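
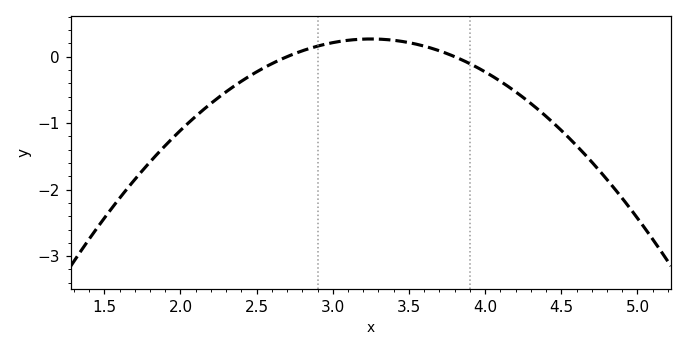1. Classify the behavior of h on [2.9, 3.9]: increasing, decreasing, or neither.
neither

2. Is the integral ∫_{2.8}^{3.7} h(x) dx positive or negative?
positive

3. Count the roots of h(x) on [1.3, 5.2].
2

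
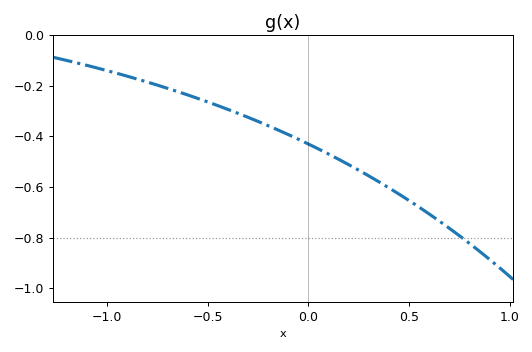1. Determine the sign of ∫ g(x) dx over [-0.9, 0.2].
negative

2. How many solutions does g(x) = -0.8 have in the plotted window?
1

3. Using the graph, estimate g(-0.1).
-0.393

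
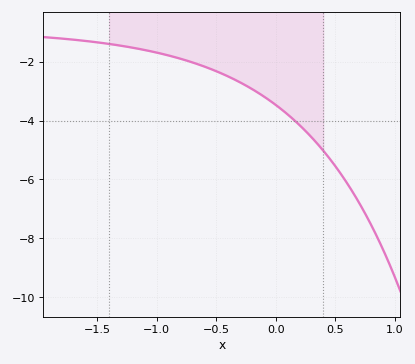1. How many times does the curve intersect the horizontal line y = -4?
1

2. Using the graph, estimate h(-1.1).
-1.61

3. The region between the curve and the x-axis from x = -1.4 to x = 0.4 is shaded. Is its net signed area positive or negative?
negative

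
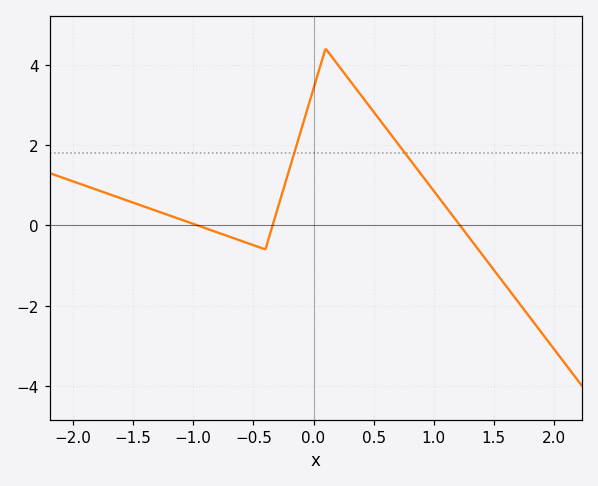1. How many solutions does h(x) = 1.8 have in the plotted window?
2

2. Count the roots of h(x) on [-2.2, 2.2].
3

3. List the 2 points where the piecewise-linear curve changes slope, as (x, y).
(-0.4, -0.6); (0.1, 4.4)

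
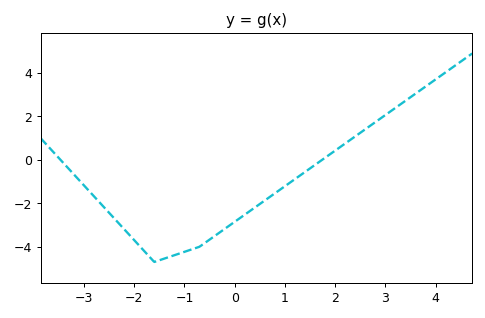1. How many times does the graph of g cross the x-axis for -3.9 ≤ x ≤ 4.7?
2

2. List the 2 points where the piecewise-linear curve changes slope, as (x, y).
(-1.6, -4.7); (-0.7, -4)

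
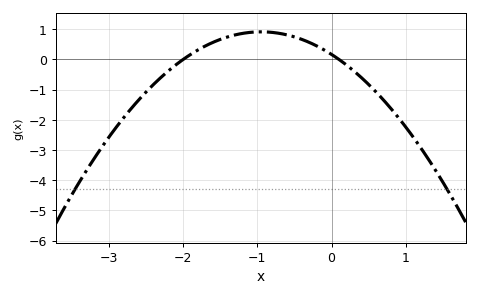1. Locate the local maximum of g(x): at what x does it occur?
-0.95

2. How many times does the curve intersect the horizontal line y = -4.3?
2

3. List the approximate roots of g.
-2, 0.1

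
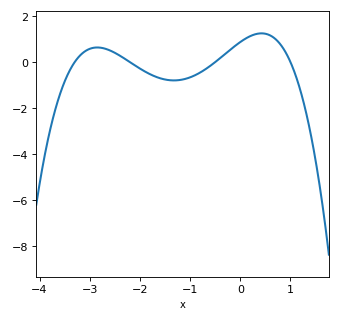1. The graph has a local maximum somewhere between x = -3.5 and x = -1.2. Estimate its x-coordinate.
-2.8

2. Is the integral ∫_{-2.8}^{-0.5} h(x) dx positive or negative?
negative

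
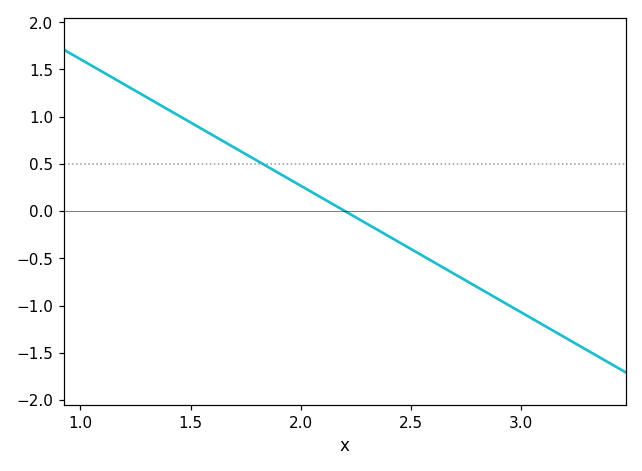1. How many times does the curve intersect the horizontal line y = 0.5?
1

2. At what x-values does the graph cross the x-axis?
2.2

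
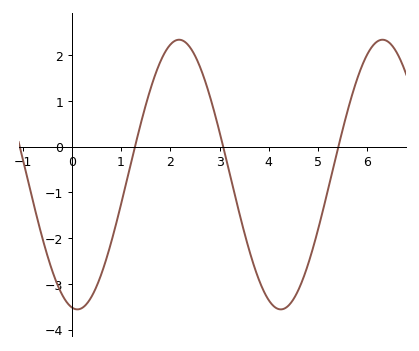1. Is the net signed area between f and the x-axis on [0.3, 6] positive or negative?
negative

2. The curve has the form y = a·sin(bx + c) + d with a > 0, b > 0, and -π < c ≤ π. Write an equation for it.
y = 2.95sin(1.52x - 1.74) - 0.61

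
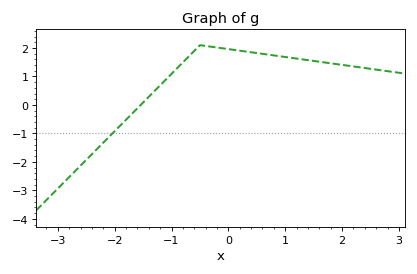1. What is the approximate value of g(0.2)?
1.9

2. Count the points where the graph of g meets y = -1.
1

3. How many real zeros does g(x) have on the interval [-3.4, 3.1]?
1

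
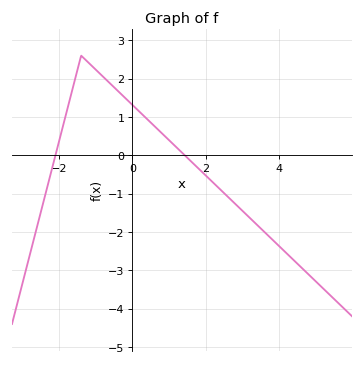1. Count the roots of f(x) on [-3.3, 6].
2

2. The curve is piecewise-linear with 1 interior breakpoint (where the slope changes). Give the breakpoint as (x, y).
(-1.4, 2.6)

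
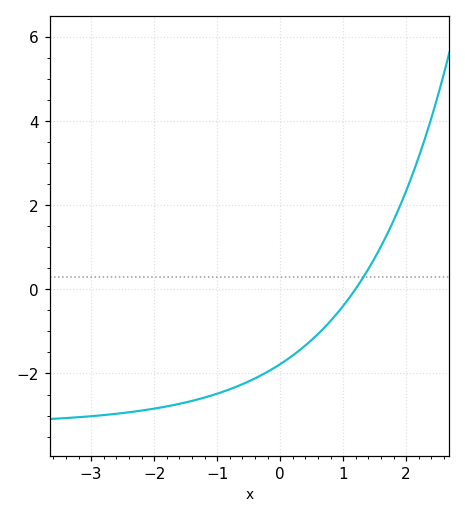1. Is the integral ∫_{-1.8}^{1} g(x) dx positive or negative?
negative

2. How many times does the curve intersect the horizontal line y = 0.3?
1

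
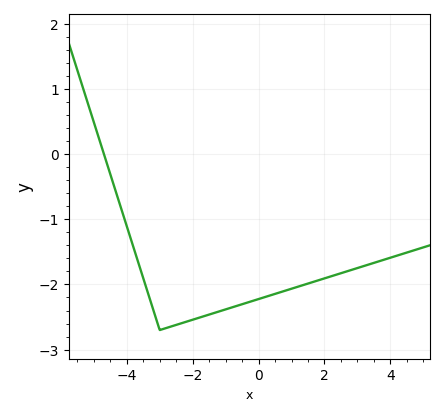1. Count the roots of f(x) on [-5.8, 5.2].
1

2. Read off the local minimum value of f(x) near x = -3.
-2.7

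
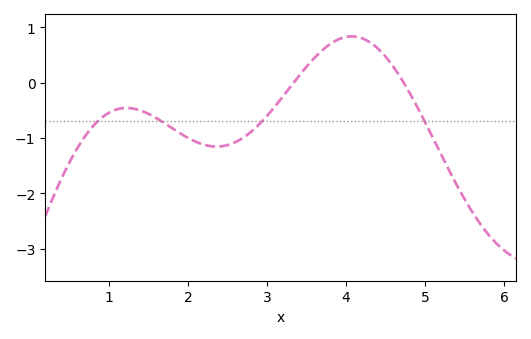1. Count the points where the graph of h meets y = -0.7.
4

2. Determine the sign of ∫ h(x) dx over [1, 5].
negative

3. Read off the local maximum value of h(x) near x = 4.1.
0.835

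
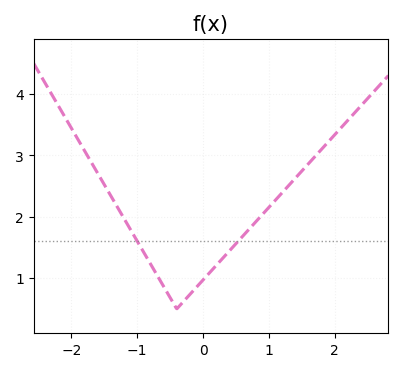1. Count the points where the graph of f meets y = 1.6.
2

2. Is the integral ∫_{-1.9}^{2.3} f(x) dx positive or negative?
positive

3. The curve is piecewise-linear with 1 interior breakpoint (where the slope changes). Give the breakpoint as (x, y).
(-0.4, 0.5)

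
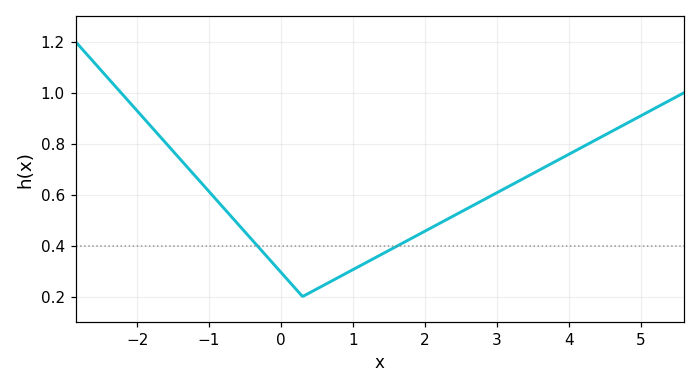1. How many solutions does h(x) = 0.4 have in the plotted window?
2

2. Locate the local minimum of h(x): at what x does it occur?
0.4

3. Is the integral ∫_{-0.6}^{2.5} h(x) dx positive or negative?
positive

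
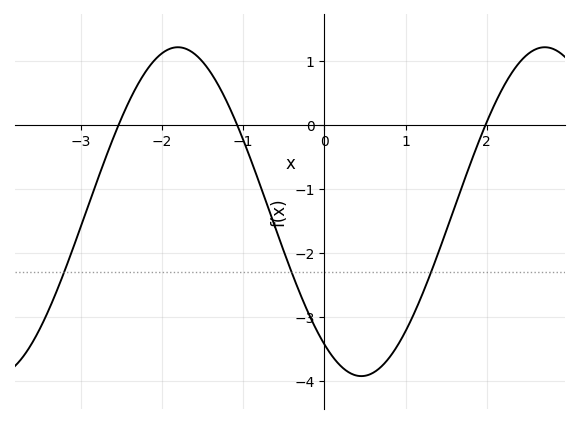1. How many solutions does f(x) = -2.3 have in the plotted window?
3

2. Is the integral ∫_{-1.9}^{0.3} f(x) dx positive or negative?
negative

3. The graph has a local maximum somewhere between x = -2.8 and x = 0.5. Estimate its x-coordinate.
-1.81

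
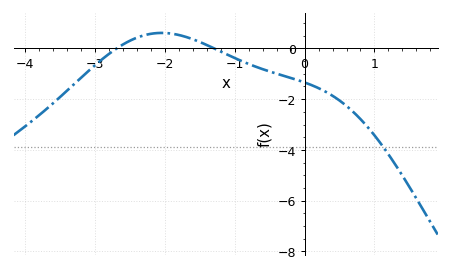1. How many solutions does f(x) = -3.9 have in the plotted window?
1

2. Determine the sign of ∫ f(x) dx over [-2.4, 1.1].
negative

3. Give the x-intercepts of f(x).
-2.7, -1.3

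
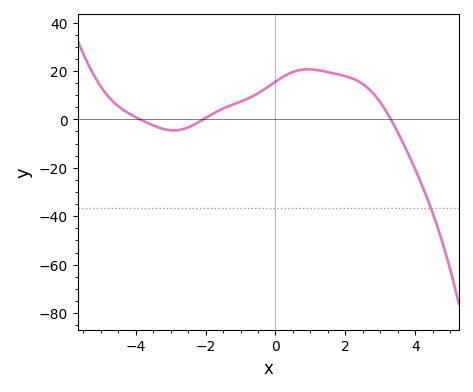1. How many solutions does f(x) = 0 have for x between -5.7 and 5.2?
3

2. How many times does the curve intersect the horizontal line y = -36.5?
1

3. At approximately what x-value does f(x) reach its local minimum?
-2.91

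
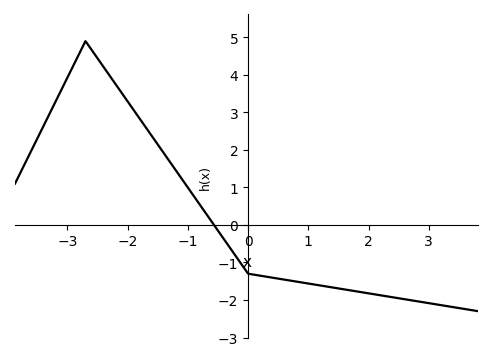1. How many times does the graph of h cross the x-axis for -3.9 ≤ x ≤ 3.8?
1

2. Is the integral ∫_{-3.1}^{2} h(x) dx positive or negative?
positive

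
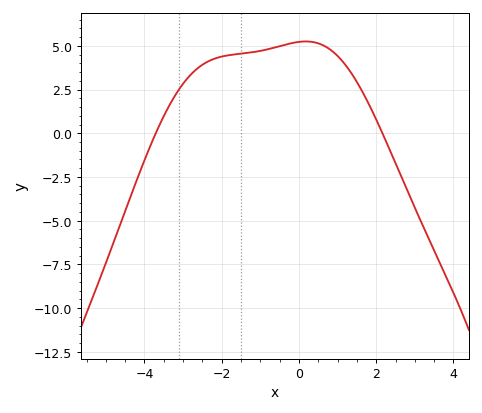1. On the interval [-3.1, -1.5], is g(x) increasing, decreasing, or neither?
increasing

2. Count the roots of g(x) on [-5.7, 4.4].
2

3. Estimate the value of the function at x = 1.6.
2.55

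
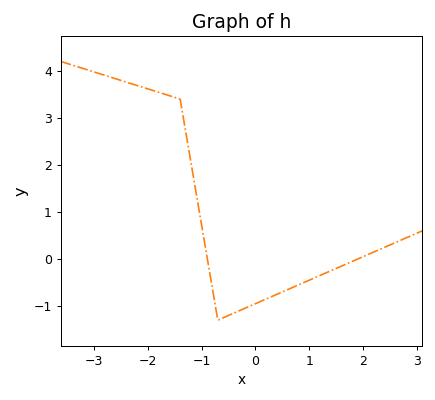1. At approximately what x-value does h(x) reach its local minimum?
-0.699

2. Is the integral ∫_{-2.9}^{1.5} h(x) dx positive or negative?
positive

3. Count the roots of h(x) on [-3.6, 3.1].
2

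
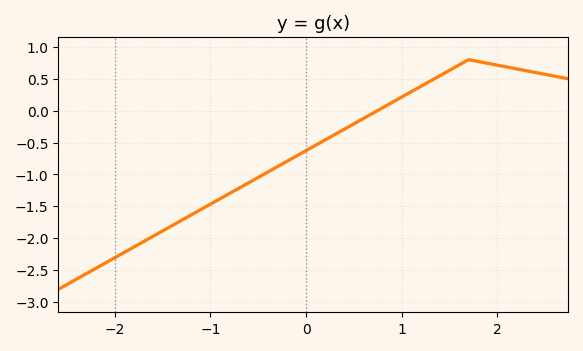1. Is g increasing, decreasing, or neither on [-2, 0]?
increasing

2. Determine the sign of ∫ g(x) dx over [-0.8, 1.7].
negative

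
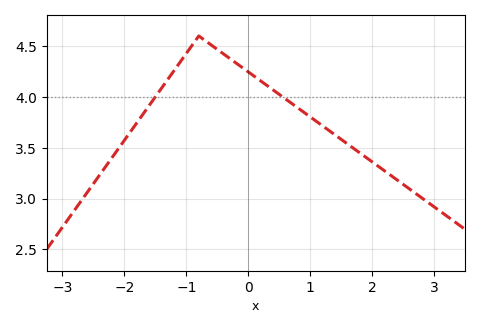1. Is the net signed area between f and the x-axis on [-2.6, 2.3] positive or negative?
positive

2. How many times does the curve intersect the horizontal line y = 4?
2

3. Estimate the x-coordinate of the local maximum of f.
-0.8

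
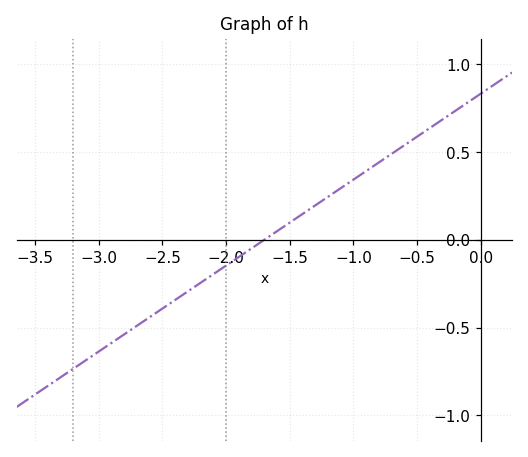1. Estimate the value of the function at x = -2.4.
-0.343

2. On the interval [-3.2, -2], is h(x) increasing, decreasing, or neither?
increasing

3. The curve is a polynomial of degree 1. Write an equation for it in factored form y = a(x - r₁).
y = 0.49(x + 1.7)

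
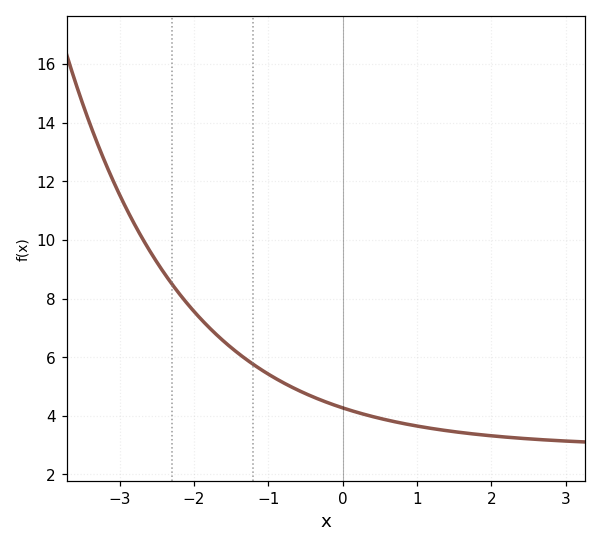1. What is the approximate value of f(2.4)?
3.23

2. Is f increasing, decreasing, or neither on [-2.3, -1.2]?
decreasing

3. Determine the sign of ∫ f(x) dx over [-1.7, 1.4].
positive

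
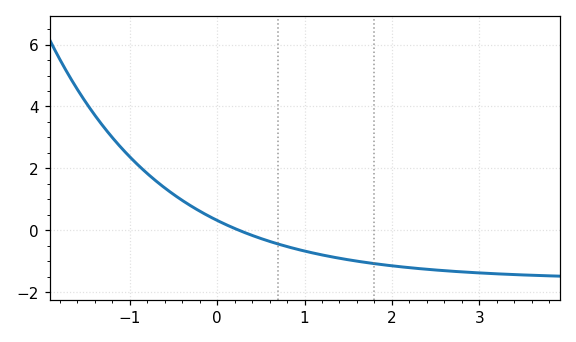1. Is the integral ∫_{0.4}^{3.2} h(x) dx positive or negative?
negative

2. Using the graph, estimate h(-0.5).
1.2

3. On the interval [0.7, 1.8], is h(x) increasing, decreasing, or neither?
decreasing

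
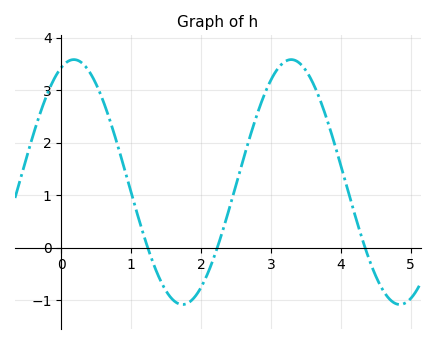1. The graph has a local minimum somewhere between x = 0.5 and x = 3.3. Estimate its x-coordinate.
1.7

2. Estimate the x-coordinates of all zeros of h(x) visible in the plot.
1.2, 2.2, 4.3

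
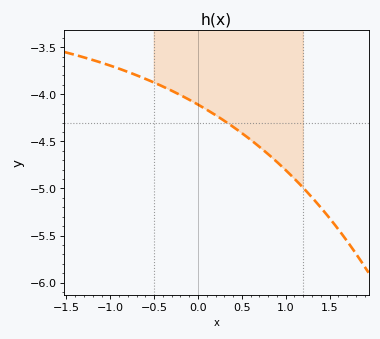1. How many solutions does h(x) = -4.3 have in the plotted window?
1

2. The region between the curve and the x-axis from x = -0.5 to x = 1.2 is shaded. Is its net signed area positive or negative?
negative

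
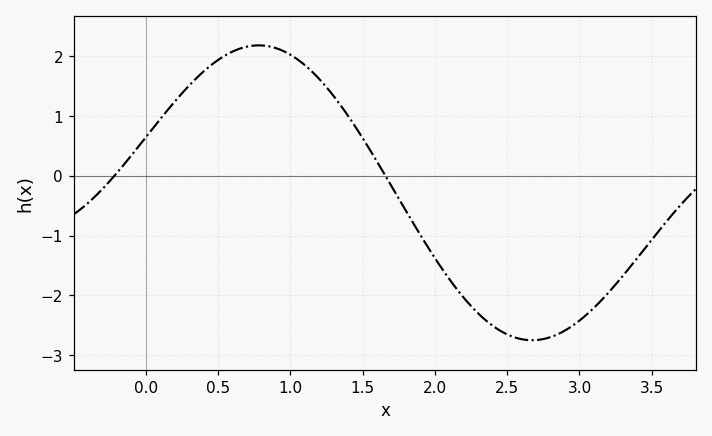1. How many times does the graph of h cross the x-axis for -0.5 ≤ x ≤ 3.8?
2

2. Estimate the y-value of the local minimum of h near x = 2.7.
-2.8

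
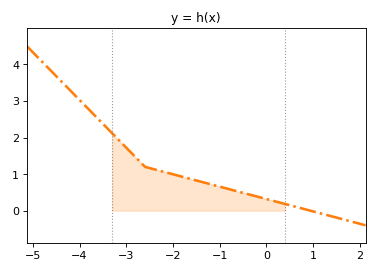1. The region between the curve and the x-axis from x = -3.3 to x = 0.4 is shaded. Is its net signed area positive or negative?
positive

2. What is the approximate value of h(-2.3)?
1.1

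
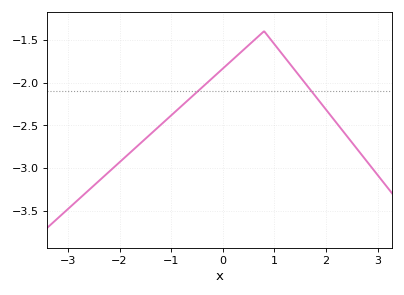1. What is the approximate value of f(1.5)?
-1.95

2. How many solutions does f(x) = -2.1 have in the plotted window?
2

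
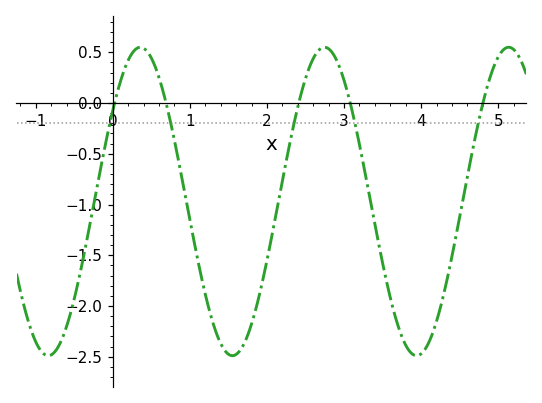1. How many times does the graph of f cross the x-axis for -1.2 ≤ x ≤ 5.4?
5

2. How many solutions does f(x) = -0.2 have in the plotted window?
5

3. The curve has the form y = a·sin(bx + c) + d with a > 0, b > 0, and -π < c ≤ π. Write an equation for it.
y = 1.52sin(2.6x + 0.63) - 0.97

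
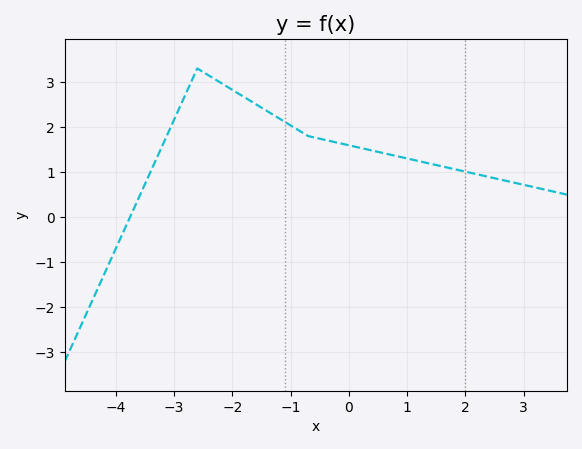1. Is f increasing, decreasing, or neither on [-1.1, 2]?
decreasing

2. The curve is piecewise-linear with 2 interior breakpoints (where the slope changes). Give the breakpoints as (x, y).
(-2.6, 3.3); (-0.7, 1.8)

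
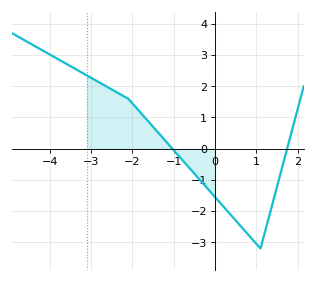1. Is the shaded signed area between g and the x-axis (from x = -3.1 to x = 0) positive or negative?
positive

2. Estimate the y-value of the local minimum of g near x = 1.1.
-3.2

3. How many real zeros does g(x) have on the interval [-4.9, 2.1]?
2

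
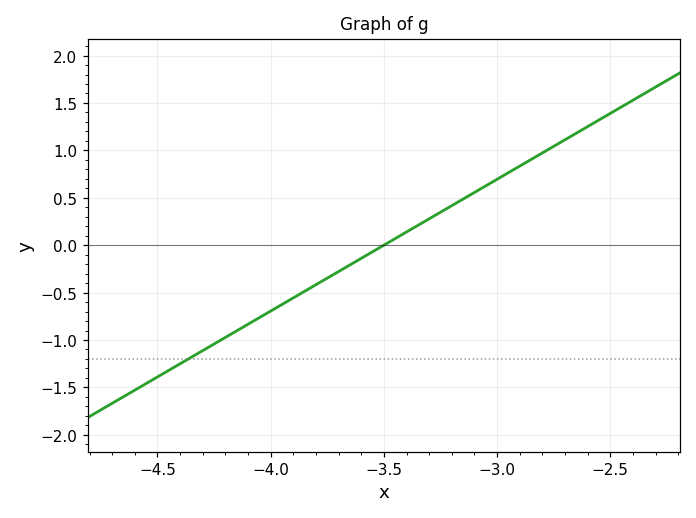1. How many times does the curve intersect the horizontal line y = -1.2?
1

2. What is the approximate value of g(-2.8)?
0.95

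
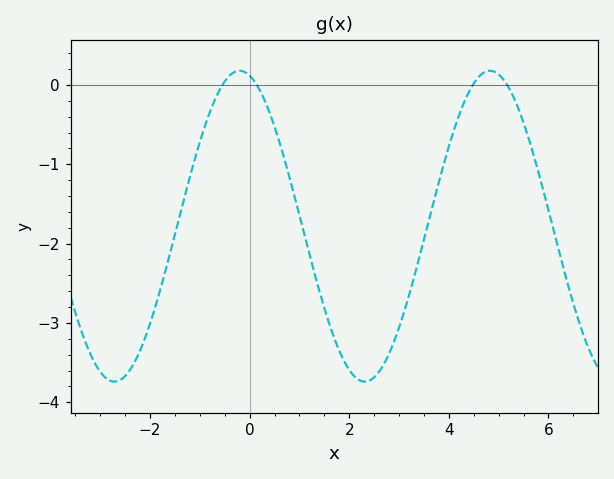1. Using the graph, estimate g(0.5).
-0.5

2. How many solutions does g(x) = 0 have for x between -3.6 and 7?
4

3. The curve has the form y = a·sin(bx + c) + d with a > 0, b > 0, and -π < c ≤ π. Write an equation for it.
y = 1.96sin(1.2x + 1.8) - 1.78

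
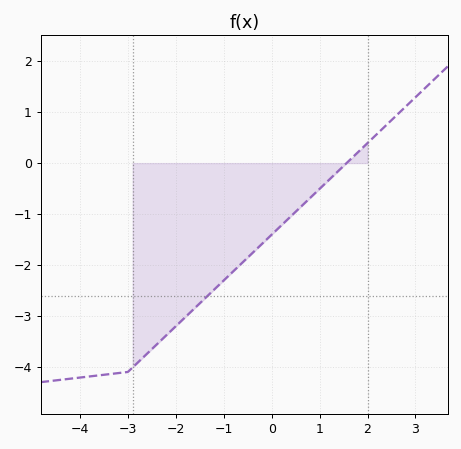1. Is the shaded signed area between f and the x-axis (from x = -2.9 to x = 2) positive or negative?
negative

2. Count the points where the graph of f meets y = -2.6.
1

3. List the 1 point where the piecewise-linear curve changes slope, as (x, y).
(-3, -4.1)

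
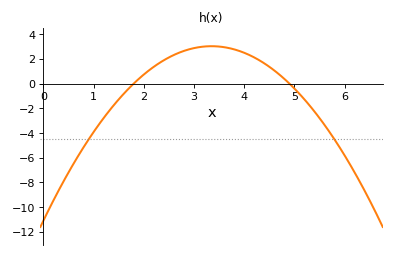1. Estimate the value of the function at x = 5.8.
-4.54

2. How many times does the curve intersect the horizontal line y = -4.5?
2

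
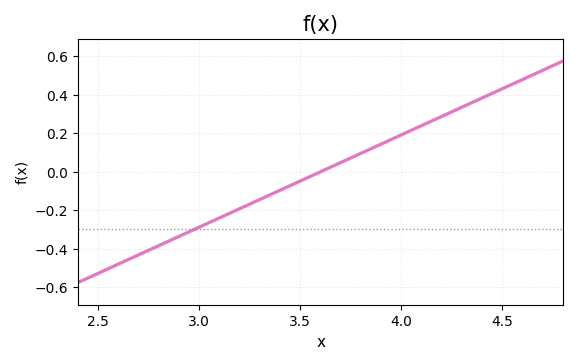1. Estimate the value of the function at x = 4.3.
0.336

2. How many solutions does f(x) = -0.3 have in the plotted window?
1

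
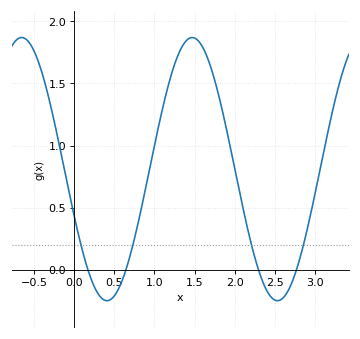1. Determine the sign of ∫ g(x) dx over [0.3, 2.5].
positive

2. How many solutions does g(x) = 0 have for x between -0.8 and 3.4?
4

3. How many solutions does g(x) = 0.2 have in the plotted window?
4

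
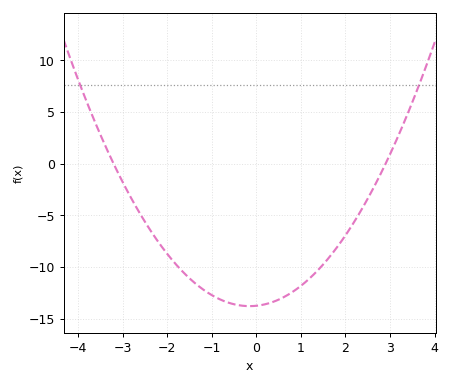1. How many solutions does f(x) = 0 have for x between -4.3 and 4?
2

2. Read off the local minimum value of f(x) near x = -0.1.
-13.8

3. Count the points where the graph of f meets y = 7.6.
2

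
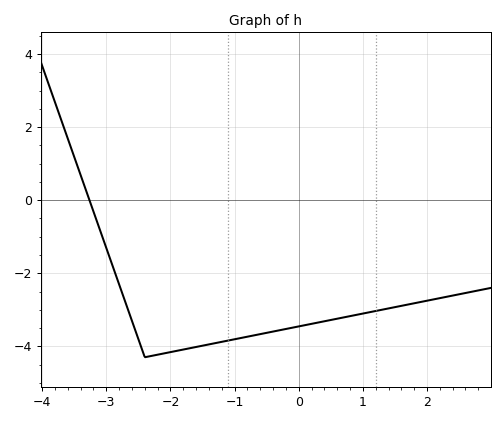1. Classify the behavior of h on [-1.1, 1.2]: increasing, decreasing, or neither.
increasing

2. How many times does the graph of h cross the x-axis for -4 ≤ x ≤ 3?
1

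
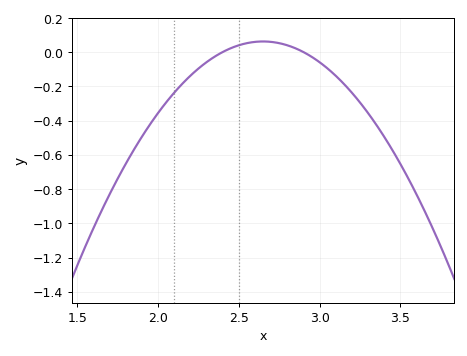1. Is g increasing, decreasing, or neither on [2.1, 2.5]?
increasing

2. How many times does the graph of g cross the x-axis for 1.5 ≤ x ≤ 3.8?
2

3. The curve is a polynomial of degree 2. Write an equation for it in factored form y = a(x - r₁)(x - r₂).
y = -0.99(x - 2.4)(x - 2.9)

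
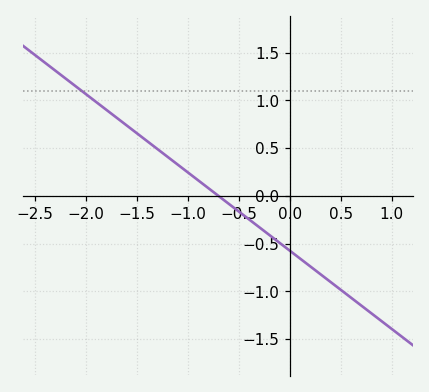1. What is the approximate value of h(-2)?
1.05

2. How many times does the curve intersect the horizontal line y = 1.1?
1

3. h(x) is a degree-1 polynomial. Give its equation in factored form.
y = -0.82(x + 0.7)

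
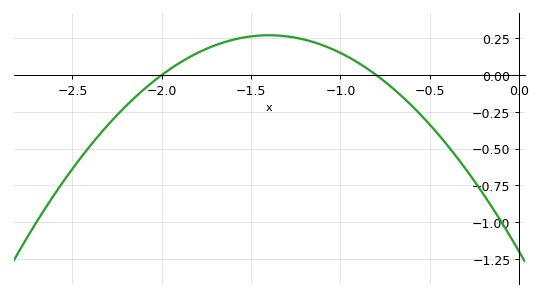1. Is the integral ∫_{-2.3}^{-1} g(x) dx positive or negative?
positive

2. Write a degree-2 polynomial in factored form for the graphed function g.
y = -0.75(x + 2)(x + 0.8)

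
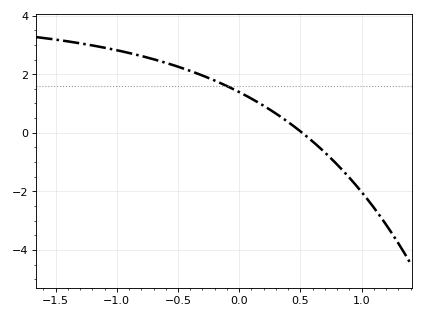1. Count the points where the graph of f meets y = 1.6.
1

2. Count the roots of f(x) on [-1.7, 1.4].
1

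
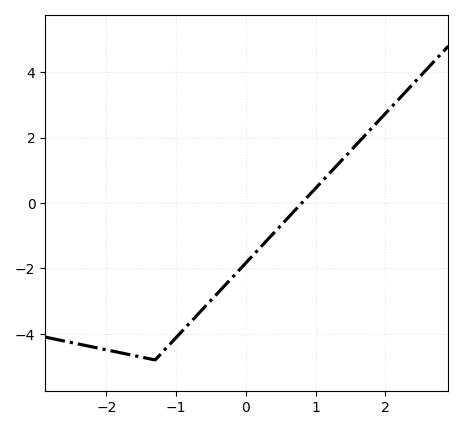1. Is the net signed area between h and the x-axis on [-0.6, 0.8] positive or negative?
negative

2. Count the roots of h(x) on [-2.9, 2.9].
1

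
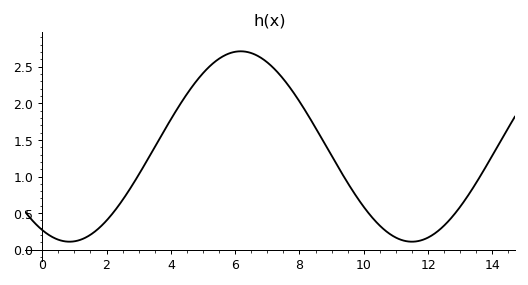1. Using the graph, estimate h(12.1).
0.191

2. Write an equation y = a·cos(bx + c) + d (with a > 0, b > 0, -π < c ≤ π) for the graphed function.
y = 1.3cos(0.59x + 2.64) + 1.41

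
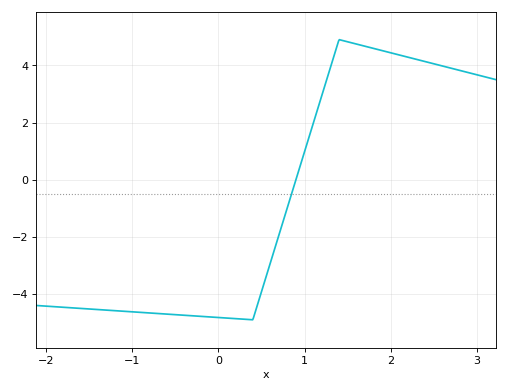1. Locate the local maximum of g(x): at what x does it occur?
1.4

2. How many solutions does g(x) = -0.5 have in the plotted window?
1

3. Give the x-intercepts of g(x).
0.9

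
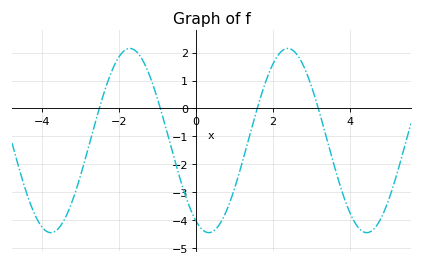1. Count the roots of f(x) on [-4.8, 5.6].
4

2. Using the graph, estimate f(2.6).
1.98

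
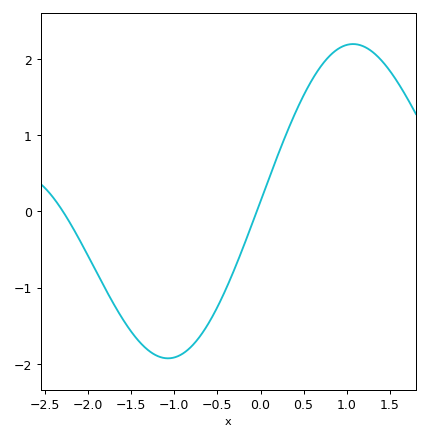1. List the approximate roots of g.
-2.3, 0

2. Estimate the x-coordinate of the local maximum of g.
1.1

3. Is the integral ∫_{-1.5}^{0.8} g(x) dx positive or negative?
negative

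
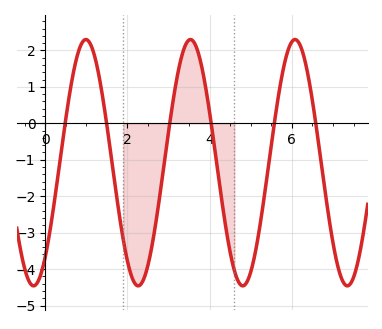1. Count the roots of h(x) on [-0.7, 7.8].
6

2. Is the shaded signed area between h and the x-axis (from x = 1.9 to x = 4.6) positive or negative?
negative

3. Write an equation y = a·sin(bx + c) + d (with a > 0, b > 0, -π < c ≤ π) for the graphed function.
y = 3.38sin(2.5x - 0.87) - 1.08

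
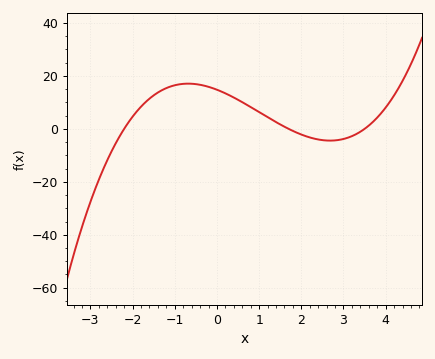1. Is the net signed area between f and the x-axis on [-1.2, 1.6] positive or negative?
positive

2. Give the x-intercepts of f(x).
-2.2, 1.7, 3.5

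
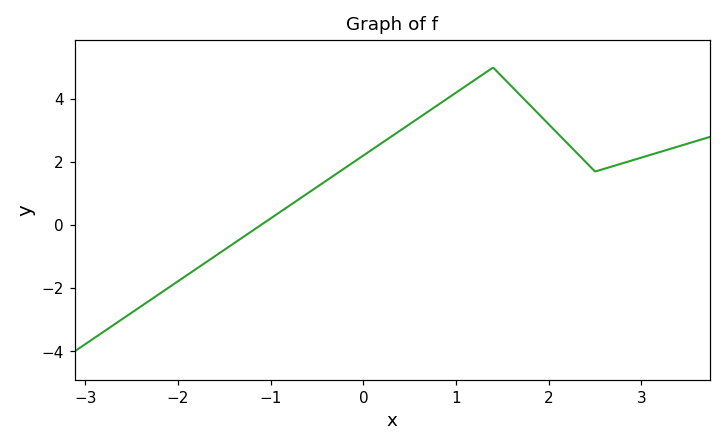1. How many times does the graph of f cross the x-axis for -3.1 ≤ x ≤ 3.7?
1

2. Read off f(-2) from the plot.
-1.8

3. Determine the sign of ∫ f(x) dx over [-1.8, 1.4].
positive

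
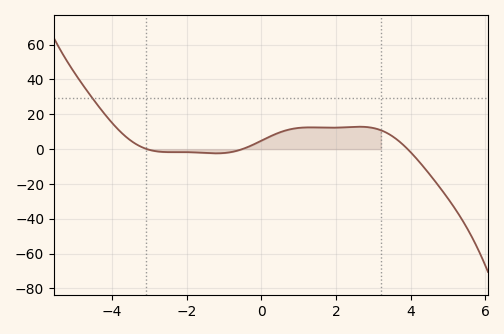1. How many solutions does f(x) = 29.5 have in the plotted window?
1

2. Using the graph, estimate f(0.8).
11.5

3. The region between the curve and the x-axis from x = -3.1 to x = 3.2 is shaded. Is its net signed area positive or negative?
positive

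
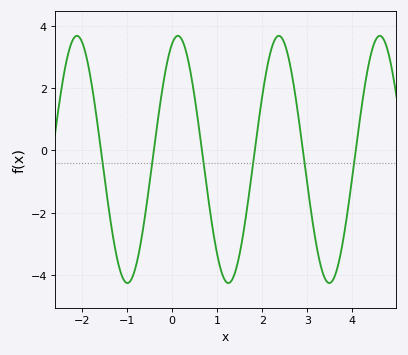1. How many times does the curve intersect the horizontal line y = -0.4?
6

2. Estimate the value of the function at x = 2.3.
3.6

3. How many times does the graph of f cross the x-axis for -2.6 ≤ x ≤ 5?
6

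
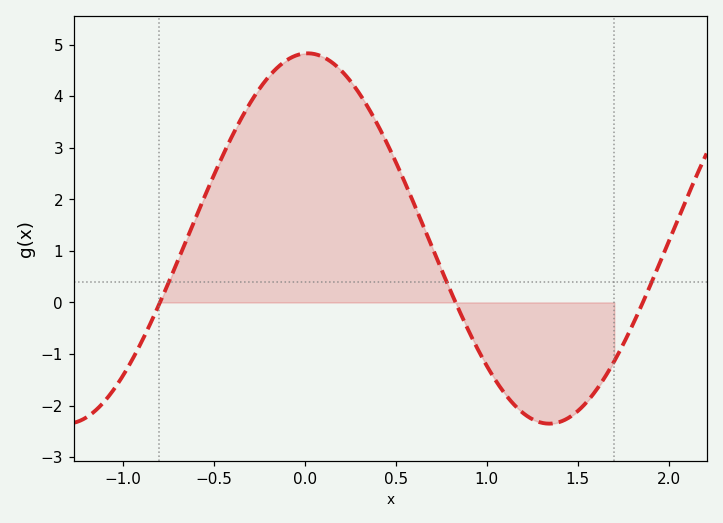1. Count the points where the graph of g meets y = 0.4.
3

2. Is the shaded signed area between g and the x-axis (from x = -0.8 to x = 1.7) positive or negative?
positive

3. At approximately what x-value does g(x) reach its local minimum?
1.35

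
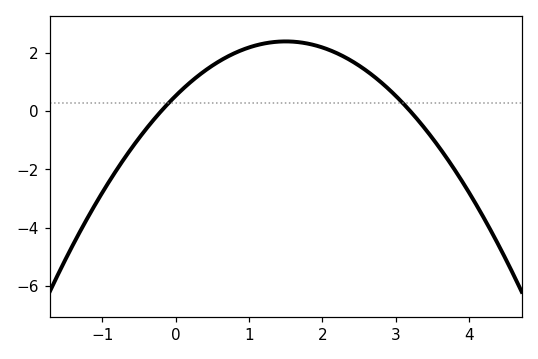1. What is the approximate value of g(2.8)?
0.996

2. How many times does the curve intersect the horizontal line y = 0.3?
2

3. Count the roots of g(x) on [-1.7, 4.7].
2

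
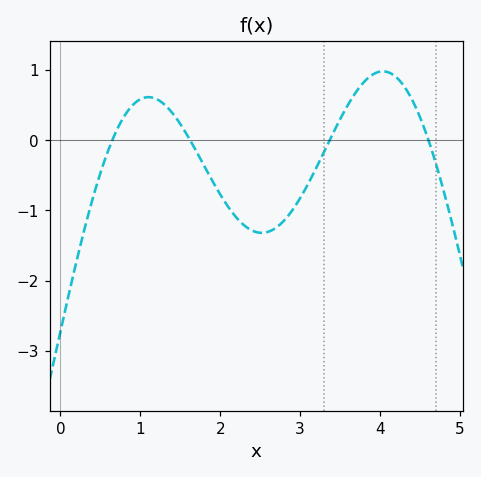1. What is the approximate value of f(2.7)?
-1.2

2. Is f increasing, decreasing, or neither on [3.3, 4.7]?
neither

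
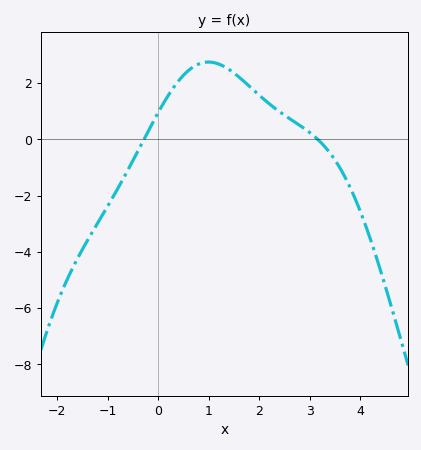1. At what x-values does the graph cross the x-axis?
-0.283, 3.16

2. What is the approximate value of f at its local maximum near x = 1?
2.74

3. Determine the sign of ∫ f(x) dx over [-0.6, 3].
positive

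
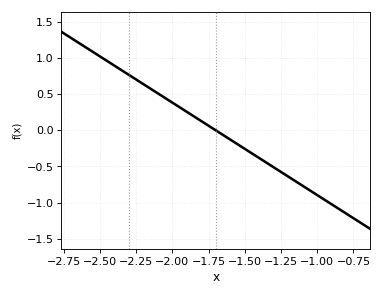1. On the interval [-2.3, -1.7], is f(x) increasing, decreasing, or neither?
decreasing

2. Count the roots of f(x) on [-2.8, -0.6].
1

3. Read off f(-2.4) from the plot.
0.9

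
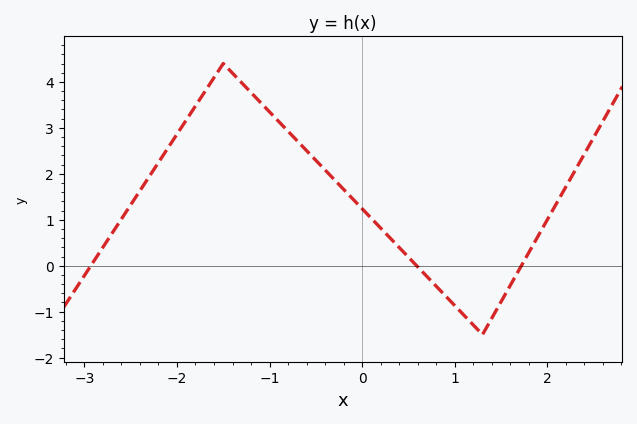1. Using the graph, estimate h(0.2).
0.8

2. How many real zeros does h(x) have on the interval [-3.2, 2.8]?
3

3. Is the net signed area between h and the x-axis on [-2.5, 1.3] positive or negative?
positive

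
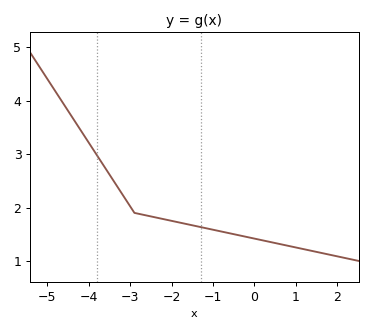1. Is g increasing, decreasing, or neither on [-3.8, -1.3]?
decreasing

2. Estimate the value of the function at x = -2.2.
1.8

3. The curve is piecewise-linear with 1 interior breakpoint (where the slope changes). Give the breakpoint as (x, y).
(-2.9, 1.9)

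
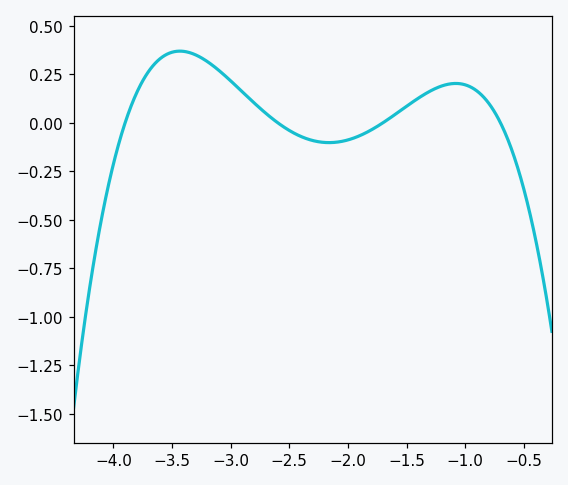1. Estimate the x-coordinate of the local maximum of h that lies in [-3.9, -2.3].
-3.4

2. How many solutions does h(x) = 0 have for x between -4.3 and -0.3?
4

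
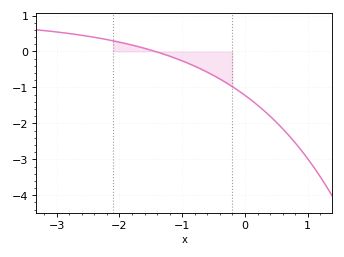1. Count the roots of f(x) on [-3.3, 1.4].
1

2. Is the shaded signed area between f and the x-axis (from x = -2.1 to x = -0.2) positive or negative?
negative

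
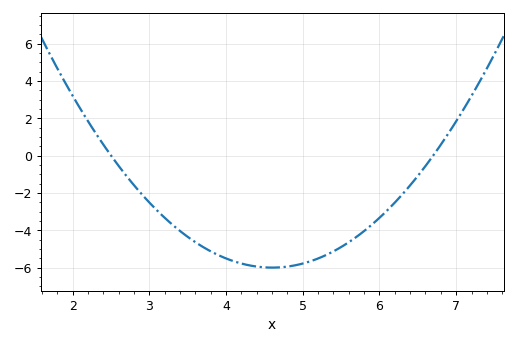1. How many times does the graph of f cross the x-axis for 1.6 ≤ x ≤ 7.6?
2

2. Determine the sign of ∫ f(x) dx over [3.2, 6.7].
negative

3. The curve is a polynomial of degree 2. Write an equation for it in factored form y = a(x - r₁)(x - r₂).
y = 1.36(x - 2.5)(x - 6.7)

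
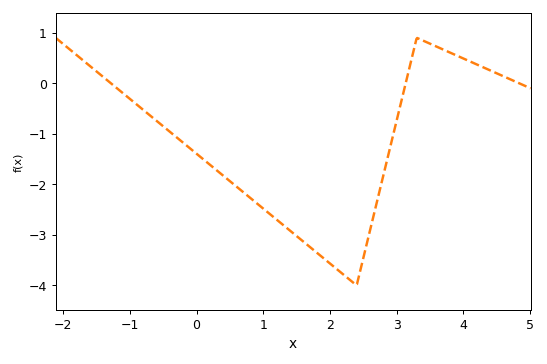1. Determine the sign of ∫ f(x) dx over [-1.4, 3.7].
negative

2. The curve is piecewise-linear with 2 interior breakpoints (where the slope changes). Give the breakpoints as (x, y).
(2.4, -4); (3.3, 0.9)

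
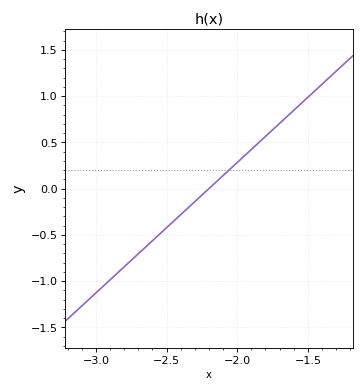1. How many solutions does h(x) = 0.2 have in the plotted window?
1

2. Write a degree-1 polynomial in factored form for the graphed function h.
y = 1.41(x + 2.2)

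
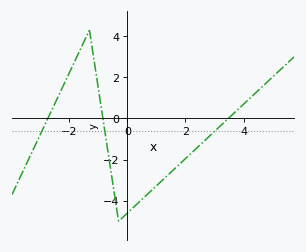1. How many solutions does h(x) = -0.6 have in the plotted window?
3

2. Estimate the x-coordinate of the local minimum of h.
-0.2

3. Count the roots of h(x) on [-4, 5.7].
3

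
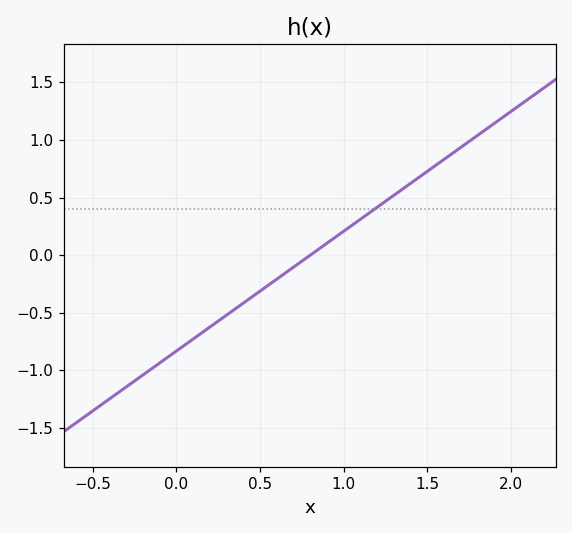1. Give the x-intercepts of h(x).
0.8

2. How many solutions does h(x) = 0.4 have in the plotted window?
1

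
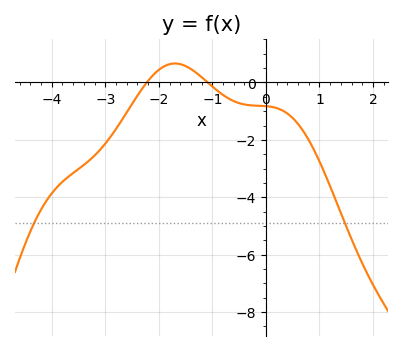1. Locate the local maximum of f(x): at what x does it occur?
-1.7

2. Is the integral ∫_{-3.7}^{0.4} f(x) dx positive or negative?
negative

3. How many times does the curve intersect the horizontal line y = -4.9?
2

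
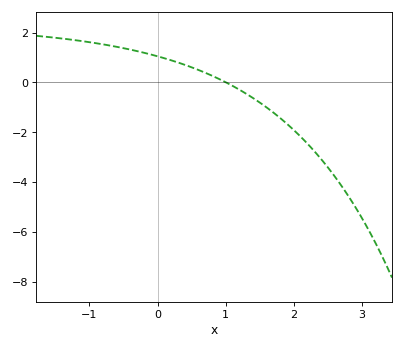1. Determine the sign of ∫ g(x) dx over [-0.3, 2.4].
negative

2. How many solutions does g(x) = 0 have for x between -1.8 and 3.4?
1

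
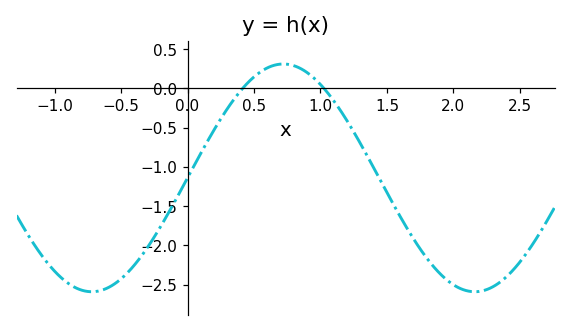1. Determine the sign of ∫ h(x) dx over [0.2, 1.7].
negative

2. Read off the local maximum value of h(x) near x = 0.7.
0.31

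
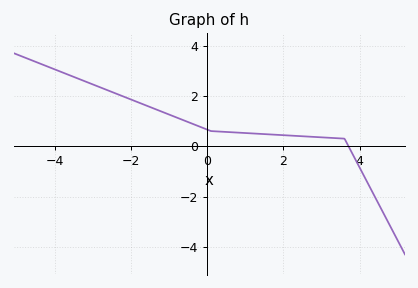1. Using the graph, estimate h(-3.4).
2.7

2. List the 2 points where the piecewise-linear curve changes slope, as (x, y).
(0.1, 0.6); (3.6, 0.3)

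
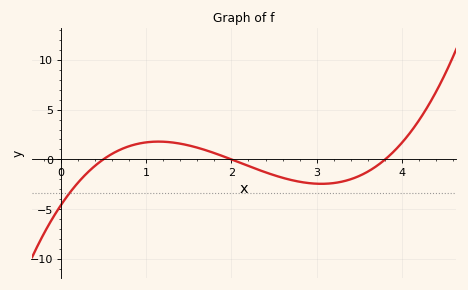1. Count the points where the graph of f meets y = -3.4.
1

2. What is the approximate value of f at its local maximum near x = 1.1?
1.79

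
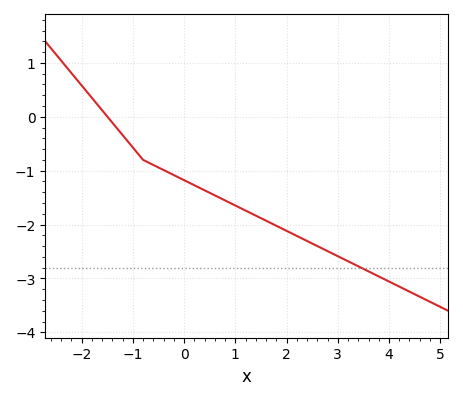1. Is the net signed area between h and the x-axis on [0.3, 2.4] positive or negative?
negative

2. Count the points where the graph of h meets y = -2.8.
1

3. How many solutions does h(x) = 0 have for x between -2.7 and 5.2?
1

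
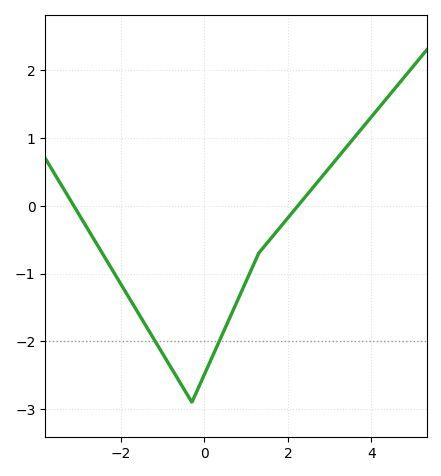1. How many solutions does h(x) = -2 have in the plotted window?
2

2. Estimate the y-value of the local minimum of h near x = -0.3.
-2.9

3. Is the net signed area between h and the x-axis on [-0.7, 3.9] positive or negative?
negative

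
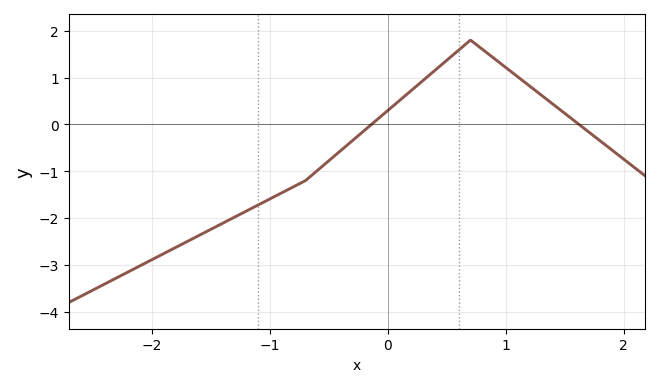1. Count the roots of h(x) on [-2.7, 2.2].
2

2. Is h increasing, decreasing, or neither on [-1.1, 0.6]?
increasing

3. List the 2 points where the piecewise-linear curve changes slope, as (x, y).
(-0.7, -1.2); (0.7, 1.8)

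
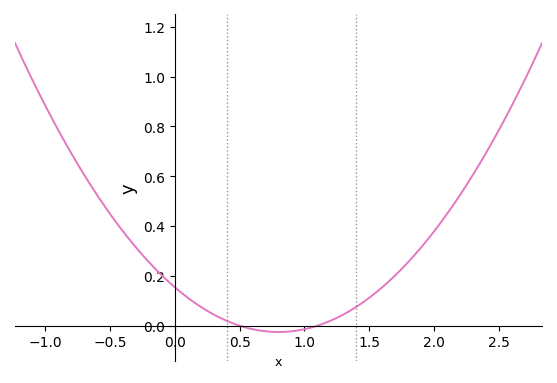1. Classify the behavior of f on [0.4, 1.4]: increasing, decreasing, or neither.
neither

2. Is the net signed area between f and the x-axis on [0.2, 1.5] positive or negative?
positive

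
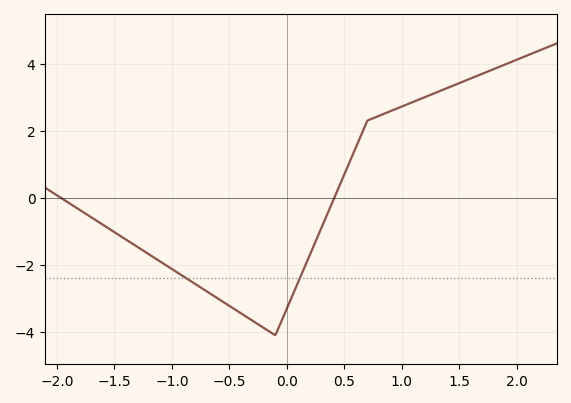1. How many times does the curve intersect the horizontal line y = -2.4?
2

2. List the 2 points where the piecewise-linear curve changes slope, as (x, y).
(-0.1, -4.1); (0.7, 2.3)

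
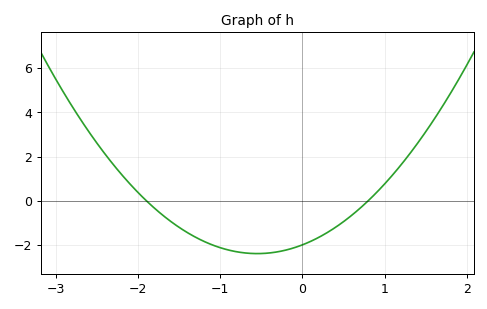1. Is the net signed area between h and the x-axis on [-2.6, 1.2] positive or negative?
negative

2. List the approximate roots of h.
-1.9, 0.8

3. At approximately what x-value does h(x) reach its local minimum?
-0.55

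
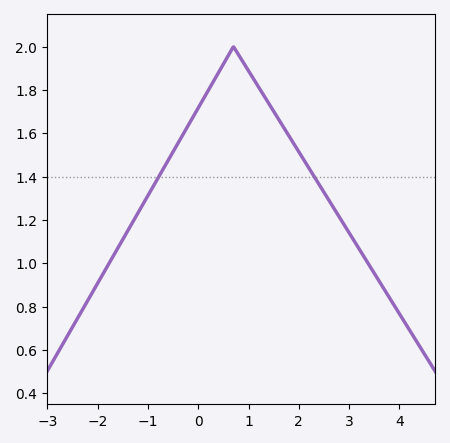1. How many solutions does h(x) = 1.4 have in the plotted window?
2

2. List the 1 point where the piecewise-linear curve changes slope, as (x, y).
(0.7, 2)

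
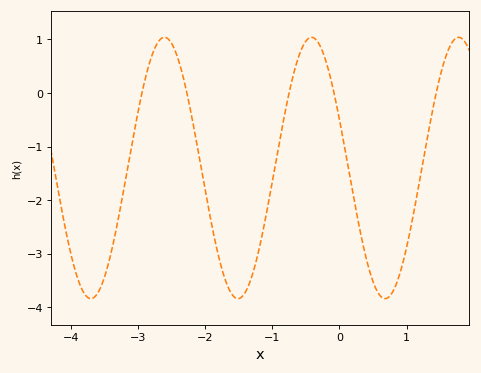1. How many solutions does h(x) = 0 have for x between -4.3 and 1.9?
5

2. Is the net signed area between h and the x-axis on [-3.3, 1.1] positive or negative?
negative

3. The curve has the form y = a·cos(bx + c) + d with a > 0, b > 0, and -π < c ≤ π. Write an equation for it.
y = 2.44cos(2.9x + 1.2) - 1.4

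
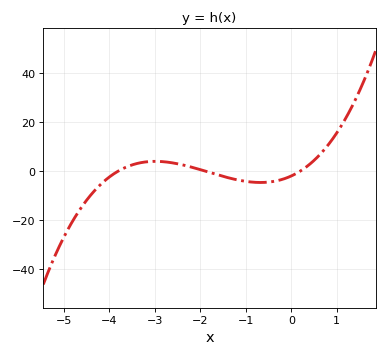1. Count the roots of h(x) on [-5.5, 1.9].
3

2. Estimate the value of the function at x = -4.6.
-14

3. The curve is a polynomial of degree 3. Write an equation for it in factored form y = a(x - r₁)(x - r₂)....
y = 1.4(x + 3.8)(x + 1.9)(x - 0.2)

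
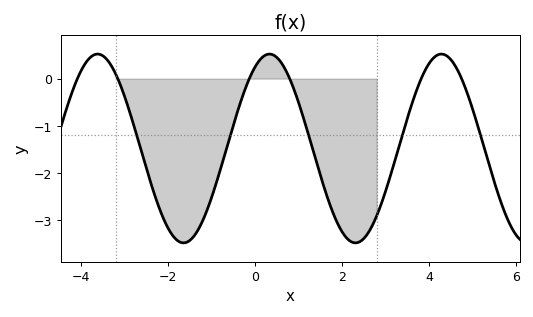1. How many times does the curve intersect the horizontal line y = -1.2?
5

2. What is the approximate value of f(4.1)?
0.4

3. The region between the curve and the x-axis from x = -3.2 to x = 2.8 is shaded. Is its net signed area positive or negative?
negative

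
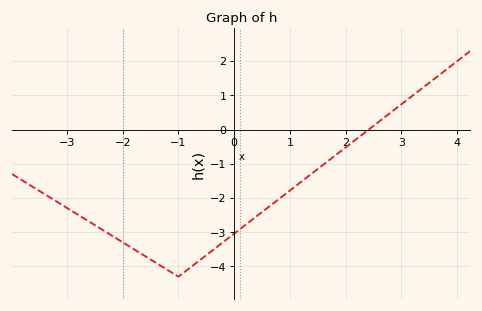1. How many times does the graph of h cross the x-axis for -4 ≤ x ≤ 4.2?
1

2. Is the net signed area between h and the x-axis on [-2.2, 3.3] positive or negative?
negative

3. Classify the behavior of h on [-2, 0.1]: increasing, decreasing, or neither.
neither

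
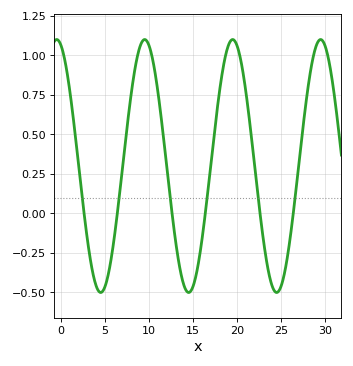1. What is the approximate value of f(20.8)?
0.842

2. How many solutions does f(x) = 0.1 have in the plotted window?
6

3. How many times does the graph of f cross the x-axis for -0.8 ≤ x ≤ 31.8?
6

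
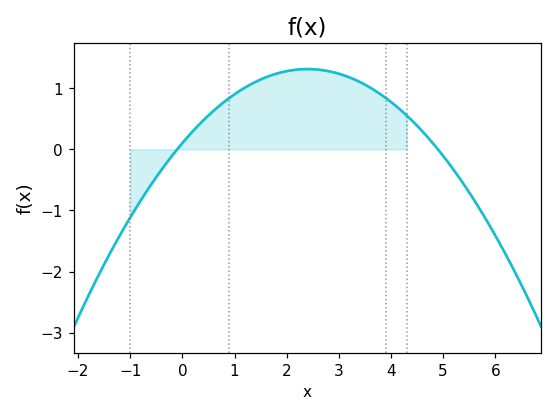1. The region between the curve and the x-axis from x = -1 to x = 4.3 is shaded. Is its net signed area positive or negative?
positive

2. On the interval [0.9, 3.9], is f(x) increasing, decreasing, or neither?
neither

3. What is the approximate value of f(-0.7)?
-0.706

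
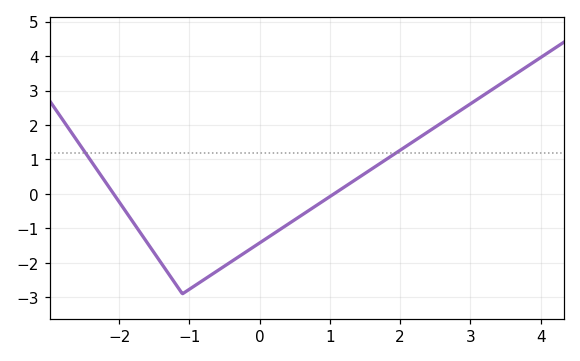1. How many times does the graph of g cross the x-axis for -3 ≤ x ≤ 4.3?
2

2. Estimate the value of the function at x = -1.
-2.8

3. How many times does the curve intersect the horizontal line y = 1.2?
2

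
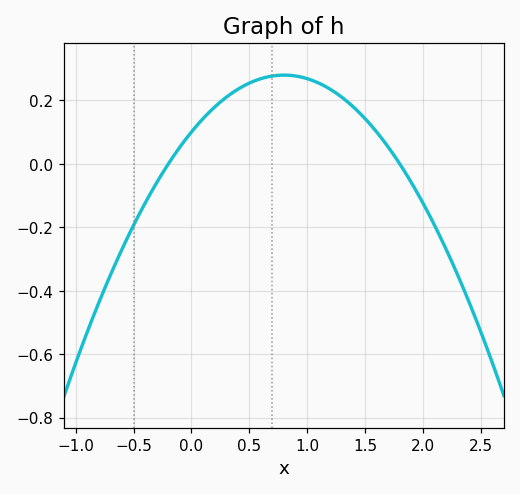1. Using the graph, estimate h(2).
-0.123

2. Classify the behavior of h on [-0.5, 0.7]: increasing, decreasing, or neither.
increasing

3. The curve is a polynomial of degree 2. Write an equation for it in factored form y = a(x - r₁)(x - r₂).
y = -0.28(x + 0.2)(x - 1.8)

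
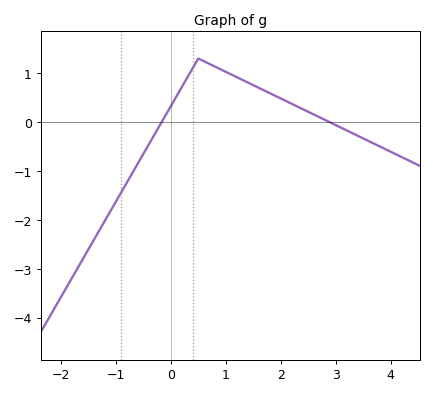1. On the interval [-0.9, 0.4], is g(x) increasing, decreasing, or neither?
increasing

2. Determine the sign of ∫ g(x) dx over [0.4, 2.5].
positive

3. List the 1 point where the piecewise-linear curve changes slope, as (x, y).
(0.5, 1.3)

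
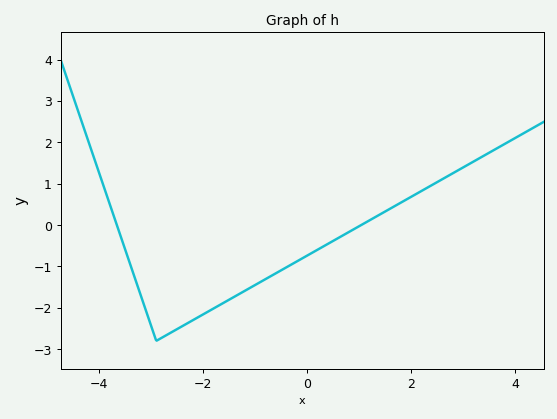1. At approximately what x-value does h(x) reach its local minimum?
-2.8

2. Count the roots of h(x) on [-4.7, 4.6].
2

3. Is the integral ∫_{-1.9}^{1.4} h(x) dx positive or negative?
negative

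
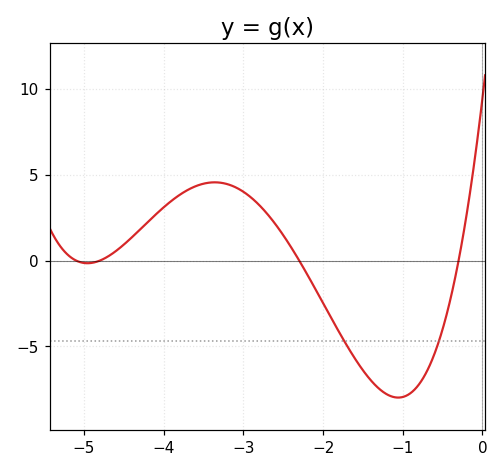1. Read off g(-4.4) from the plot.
1.5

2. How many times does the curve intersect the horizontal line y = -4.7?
2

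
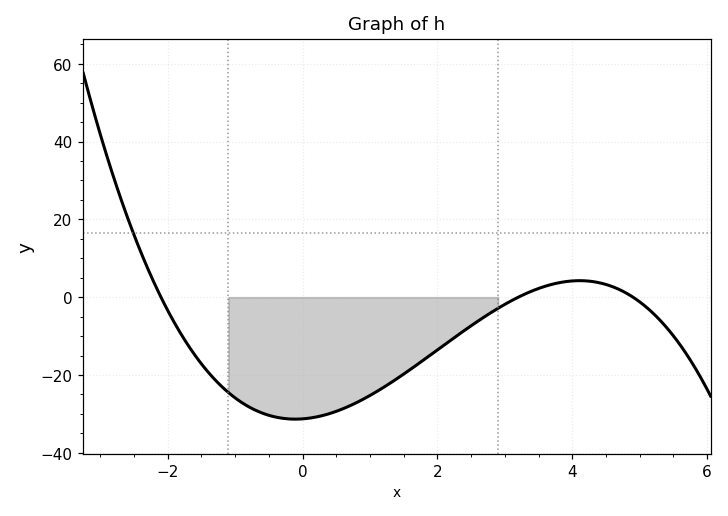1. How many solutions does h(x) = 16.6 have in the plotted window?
1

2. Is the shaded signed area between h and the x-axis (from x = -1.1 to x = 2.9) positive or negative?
negative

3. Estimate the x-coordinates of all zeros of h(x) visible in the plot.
-2, 3.2, 4.8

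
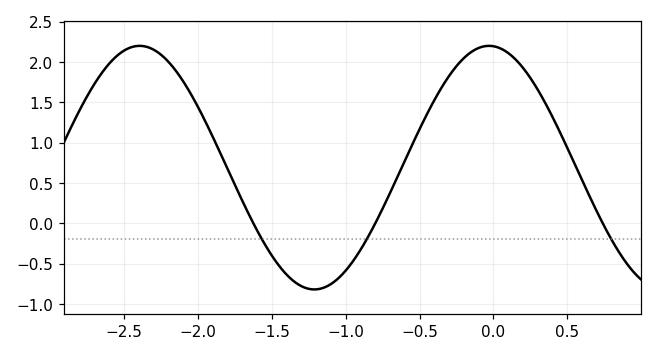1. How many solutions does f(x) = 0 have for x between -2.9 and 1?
3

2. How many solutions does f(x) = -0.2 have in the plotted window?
3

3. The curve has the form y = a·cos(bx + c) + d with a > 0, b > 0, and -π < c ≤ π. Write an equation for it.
y = 1.51cos(2.7x + 0.08) + 0.69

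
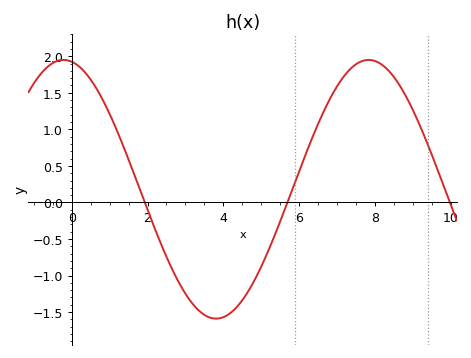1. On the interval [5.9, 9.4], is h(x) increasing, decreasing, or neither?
neither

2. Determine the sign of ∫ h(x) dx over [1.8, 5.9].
negative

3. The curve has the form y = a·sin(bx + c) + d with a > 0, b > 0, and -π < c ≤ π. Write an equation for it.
y = 1.77sin(0.78x + 1.74) + 0.18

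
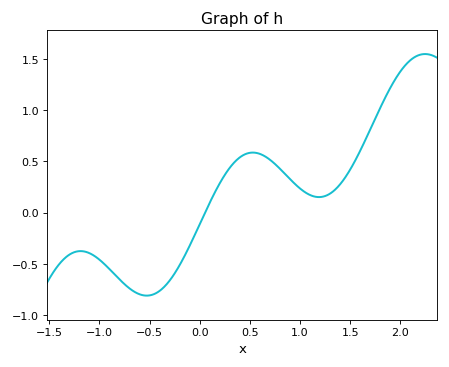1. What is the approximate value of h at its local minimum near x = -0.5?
-0.81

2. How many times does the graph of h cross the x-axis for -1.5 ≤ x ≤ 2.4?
1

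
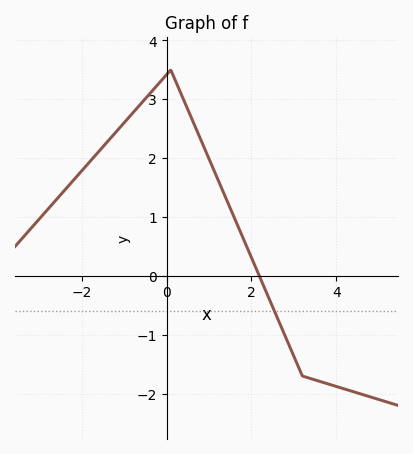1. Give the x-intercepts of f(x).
2.19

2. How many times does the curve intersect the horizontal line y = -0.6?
1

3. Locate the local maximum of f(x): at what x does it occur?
0.1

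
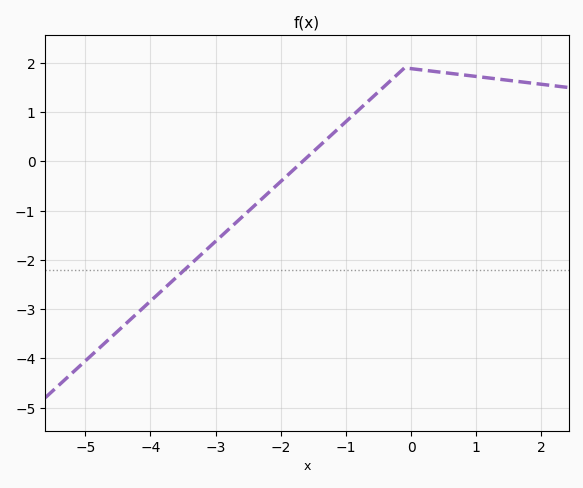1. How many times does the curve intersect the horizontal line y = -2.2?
1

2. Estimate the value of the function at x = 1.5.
1.6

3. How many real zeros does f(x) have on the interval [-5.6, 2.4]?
1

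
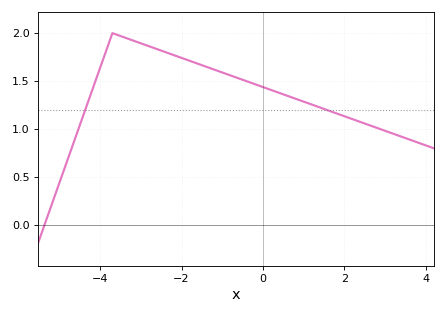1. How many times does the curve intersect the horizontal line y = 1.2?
2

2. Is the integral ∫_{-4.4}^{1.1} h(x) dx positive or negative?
positive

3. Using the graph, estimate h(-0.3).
1.48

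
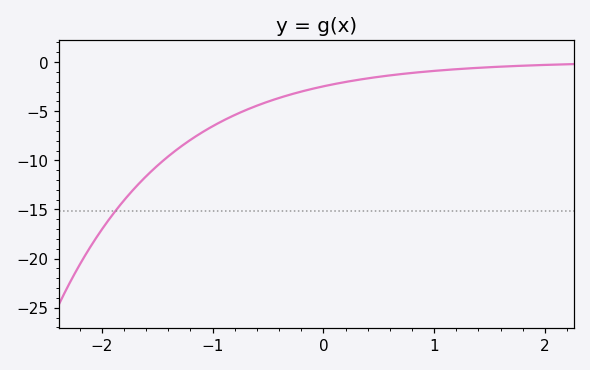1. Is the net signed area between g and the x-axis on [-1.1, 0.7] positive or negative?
negative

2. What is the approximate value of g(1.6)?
-0.5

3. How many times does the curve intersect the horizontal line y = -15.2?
1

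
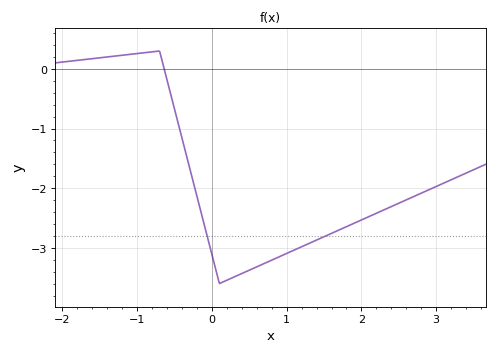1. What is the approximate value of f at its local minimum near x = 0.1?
-3.6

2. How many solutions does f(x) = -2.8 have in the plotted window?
2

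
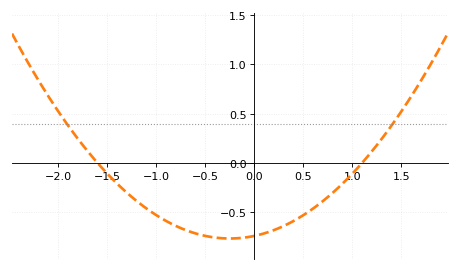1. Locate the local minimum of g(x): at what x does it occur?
-0.25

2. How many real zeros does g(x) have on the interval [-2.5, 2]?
2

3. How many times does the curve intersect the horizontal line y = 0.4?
2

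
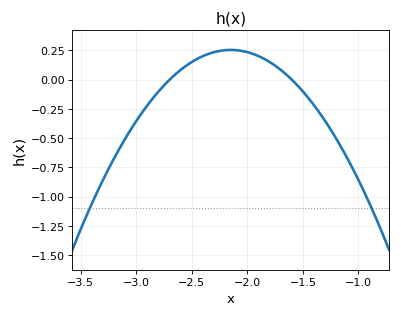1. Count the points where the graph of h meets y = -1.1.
2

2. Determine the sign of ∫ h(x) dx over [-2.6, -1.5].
positive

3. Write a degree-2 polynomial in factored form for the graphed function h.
y = -0.84(x + 2.7)(x + 1.6)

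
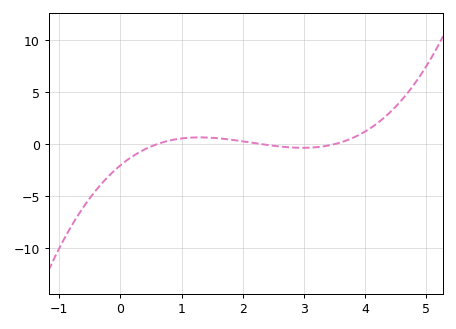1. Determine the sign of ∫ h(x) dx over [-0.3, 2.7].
negative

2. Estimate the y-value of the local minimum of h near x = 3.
-0.5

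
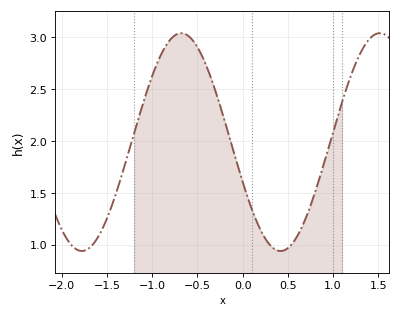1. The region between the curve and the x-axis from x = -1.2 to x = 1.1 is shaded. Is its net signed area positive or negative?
positive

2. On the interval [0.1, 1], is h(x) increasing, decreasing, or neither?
neither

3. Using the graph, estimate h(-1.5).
1.25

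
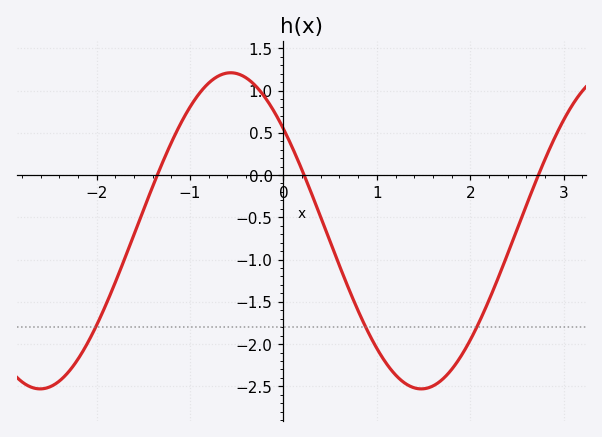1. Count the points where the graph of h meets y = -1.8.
3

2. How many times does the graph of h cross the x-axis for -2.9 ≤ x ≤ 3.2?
3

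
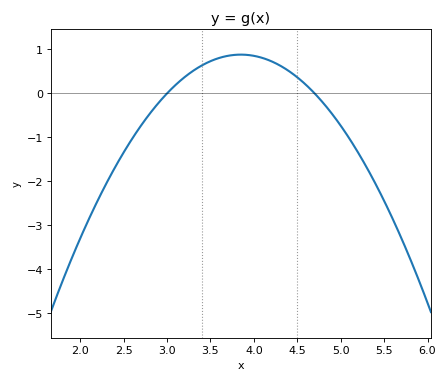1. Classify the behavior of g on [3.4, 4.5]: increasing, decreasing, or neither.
neither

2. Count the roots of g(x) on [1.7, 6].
2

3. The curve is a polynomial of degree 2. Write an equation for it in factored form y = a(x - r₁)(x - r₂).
y = -1.22(x - 3)(x - 4.7)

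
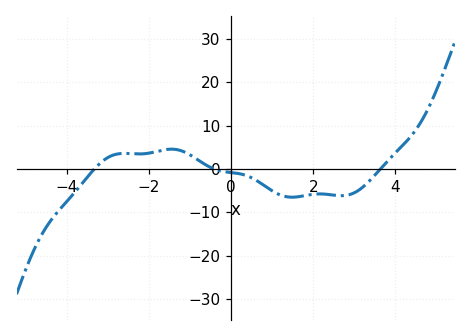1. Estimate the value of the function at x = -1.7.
4.3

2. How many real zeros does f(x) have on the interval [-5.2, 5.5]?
3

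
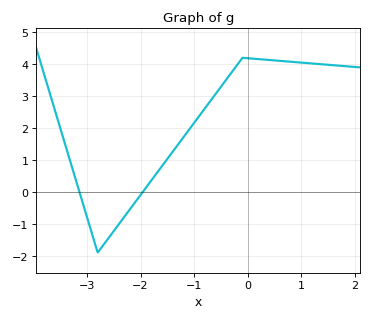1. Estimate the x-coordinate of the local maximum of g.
-0.1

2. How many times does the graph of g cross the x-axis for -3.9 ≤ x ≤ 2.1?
2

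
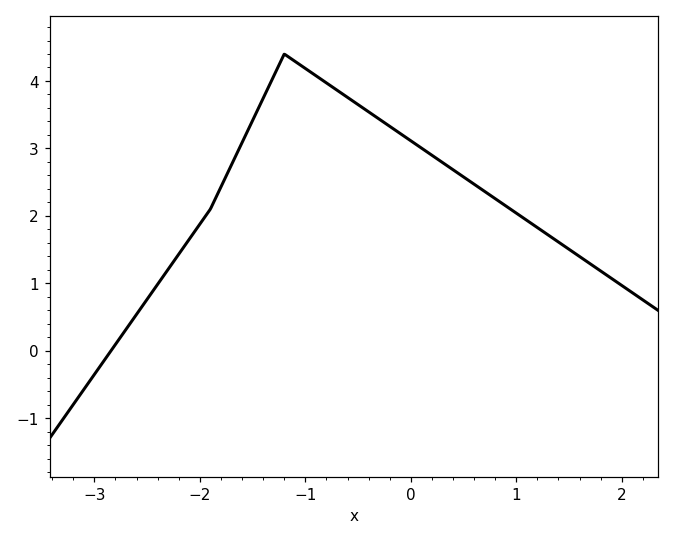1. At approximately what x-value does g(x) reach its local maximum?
-1.2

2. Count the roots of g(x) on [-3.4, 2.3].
1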